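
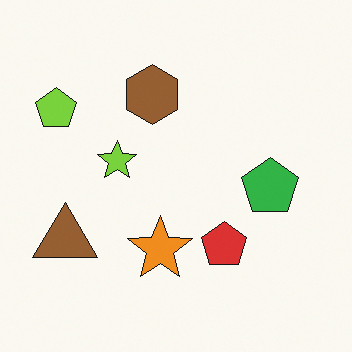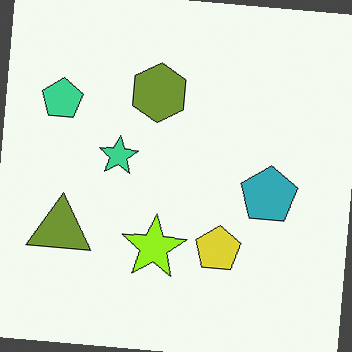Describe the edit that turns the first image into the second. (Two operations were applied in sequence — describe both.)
It was rotated clockwise by a few degrees, then hue-shifted slightly.

Every shape is tilted by the same angle and the image corners show triangular fill wedges — a whole-image rotation by a non-right angle. Every shape's color has rotated by the same amount around the hue wheel — a uniform hue shift.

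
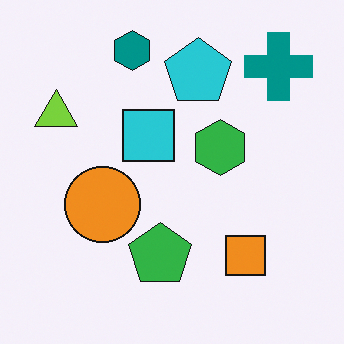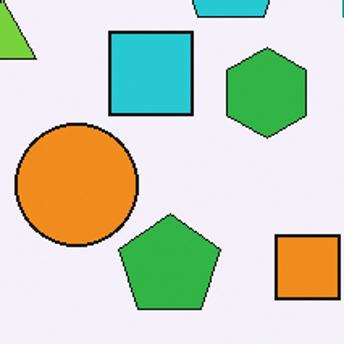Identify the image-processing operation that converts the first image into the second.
It was cropped slightly and scaled back up.

The visible shapes are larger and the field of view is narrower; shapes near the original edges may be partly or wholly outside the frame — a crop-and-rescale.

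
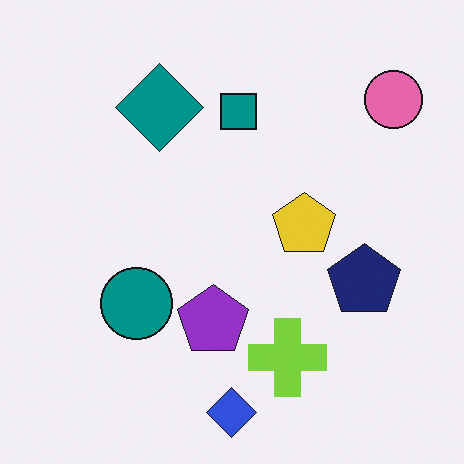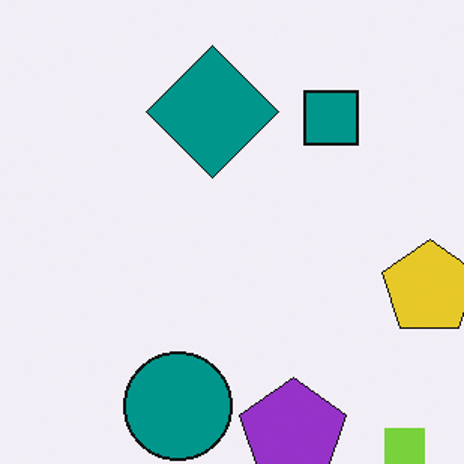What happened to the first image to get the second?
The second image is the first cropped slightly and scaled back up.

The visible shapes are larger and the field of view is narrower; shapes near the original edges may be partly or wholly outside the frame — a crop-and-rescale.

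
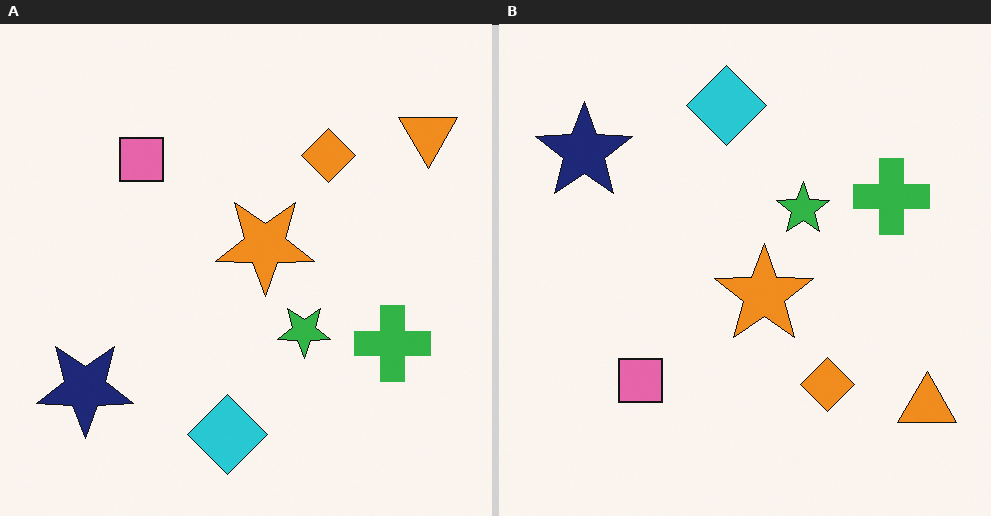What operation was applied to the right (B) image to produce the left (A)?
The left (A) image is the right (B) flipped vertically (top ↔ bottom).

The cyan diamond is in the top of the right (B) image and the bottom of the left (A) — shapes on opposite sides of the horizontal midline have swapped in a mirror flip.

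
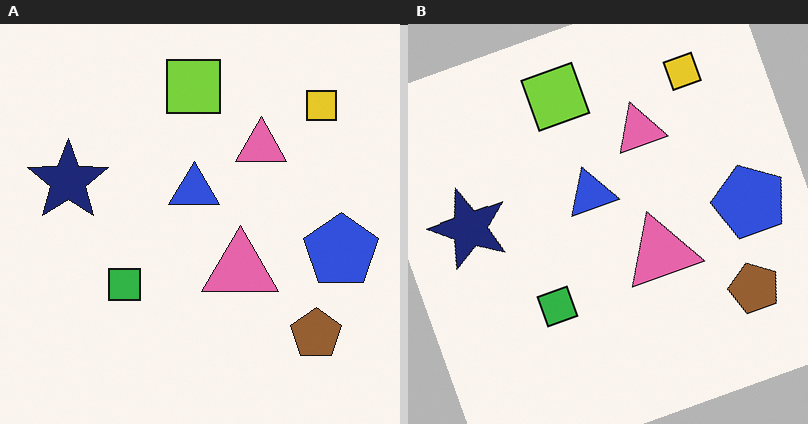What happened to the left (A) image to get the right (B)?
The transformation is: rotated counter-clockwise by a clearly visible amount.

Every shape is tilted by the same angle and the image corners show triangular fill wedges — a whole-image rotation by a non-right angle.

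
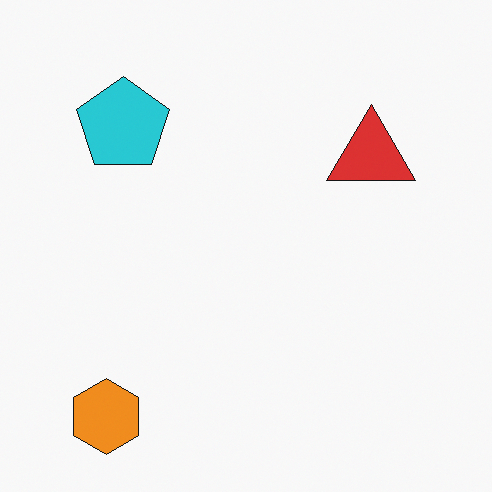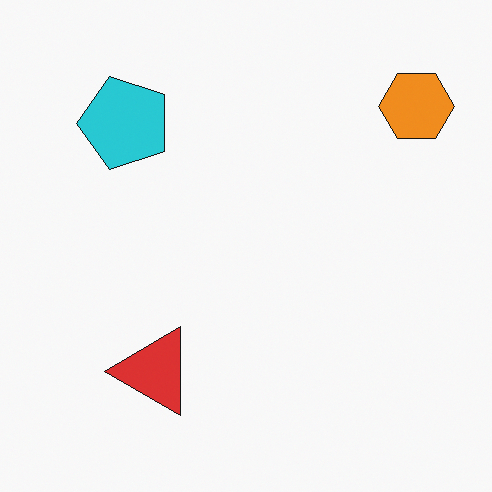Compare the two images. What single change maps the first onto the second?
The image was transposed (reflected across the top-left ↔ bottom-right diagonal).

Shapes have swapped their row and column positions — what was in the top-right is now in the bottom-left — a diagonal reflection.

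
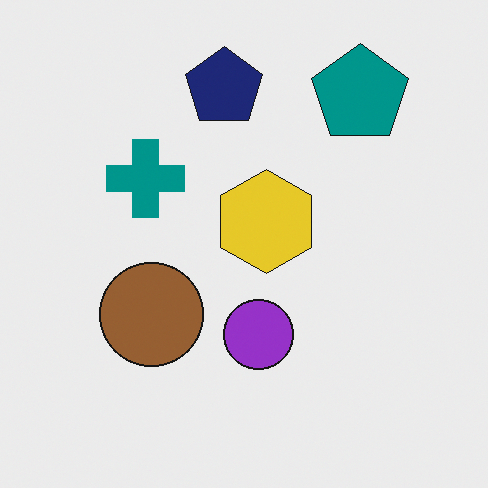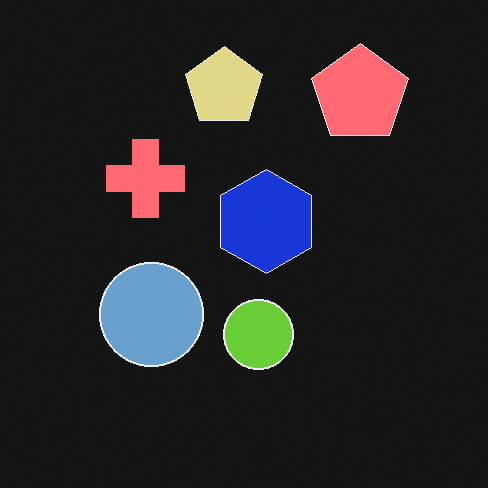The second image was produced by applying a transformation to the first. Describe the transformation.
This is the original image color-inverted (negative).

The light background has become dark and every shape's color is its complement — a photographic negative.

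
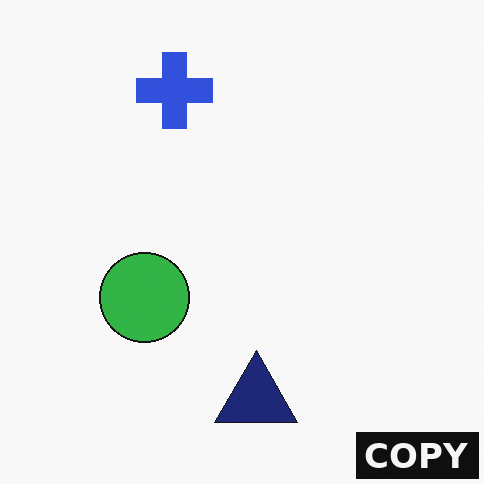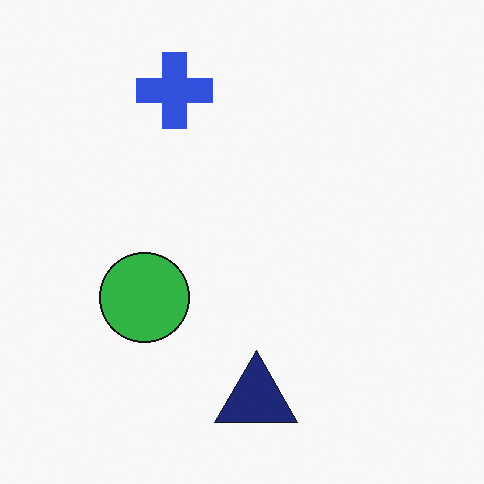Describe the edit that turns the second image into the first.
This is the original image watermarked with the text "COPY" in the lower-right corner.

A dark label reading "COPY" appears in the lower-right corner.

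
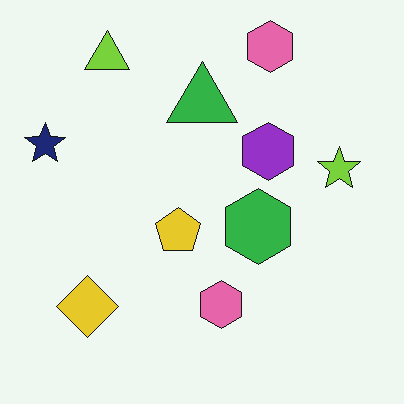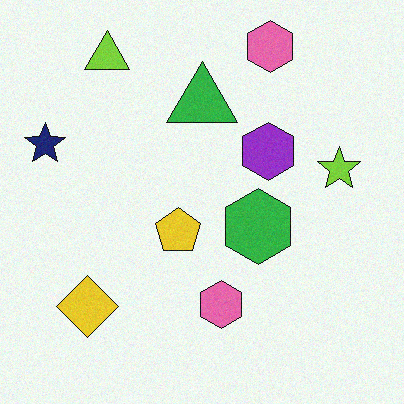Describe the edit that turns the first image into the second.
Degraded with a light layer of grain.

Random speckle covers the whole image, including the flat background.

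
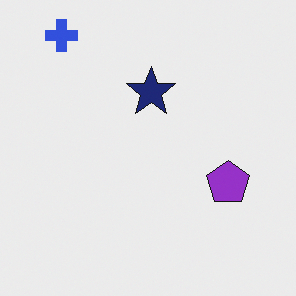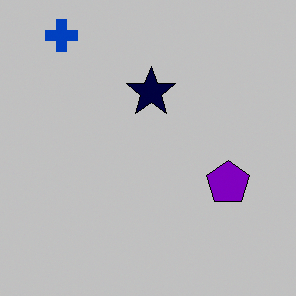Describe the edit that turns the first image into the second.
Heavily posterized to just a handful of flat colors.

Each flat color has snapped to a coarser quantized level — most visibly, the near-white background has dropped to a flat grey.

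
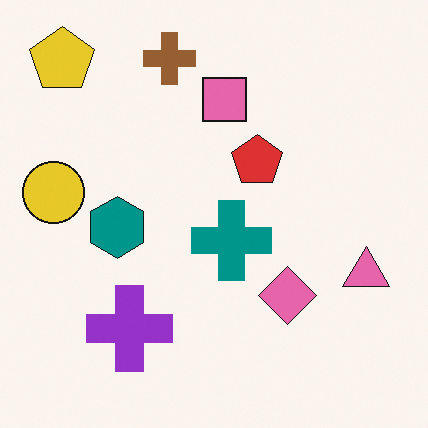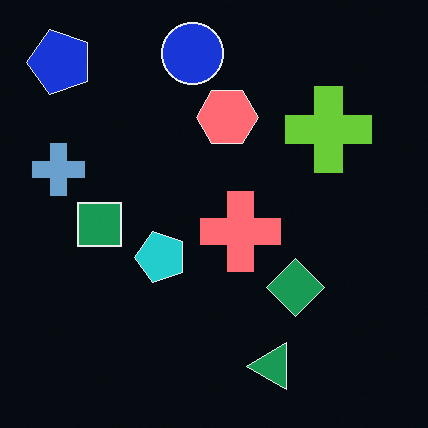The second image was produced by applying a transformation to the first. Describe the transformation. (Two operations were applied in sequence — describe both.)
It was color-inverted (negative), then transposed (reflected across the top-left ↔ bottom-right diagonal).

The light background has become dark and every shape's color is its complement — a photographic negative. Shapes have swapped their row and column positions — what was in the top-right is now in the bottom-left — a diagonal reflection.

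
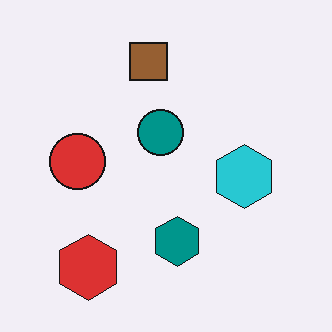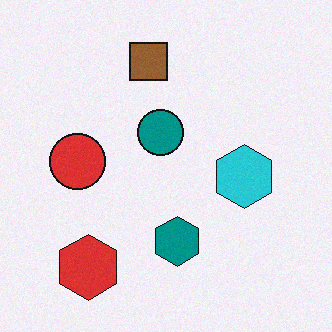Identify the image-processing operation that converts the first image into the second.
It was degraded with light additive noise.

Random speckle covers the whole image, including the flat background.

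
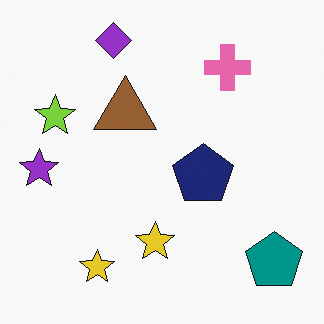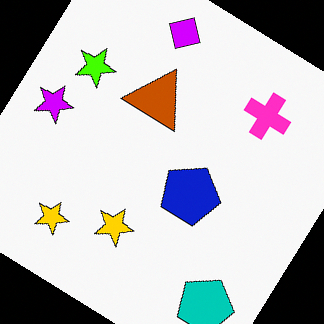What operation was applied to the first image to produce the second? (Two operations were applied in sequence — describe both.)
The image was made much more vivid (saturation change), then rotated clockwise by a large amount — several tens of degrees.

All colors are more vivid — a global saturation change. Every shape is tilted by the same angle and the image corners show triangular fill wedges — a whole-image rotation by a non-right angle.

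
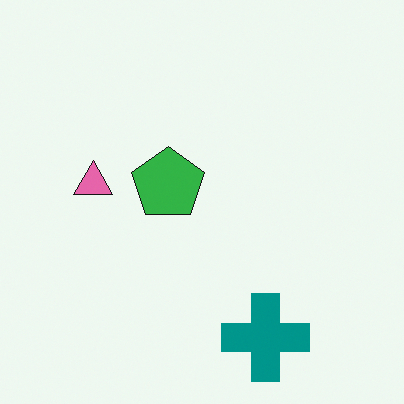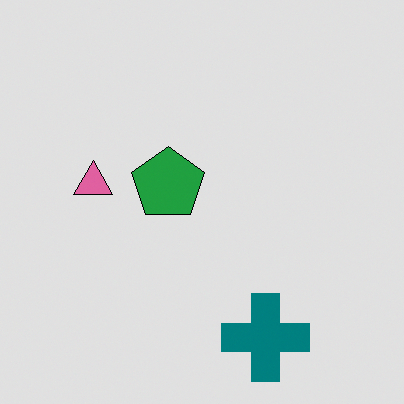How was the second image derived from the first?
The second image is the first posterized to a reduced palette.

Each flat color has snapped to a coarser quantized level — most visibly, the near-white background has dropped to a flat grey.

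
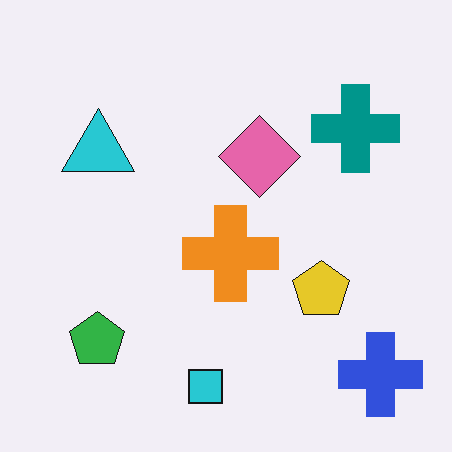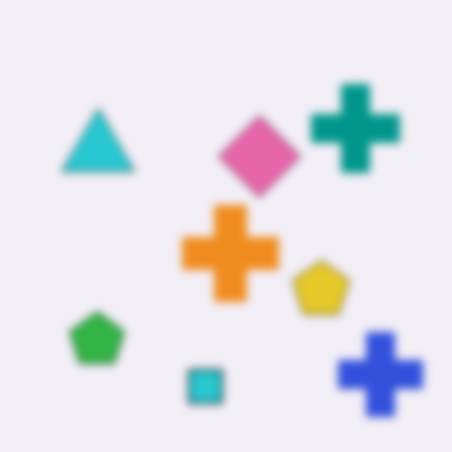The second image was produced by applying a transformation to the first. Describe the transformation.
The image was moderately blurred.

Shape edges and outlines are uniformly softened across the whole image.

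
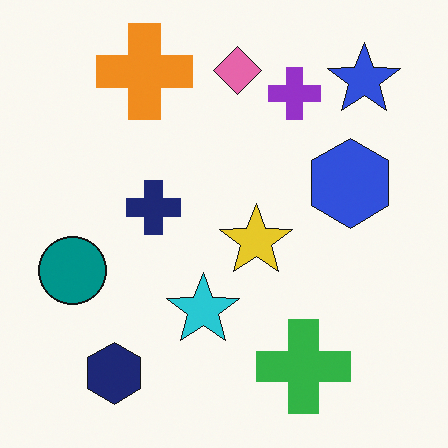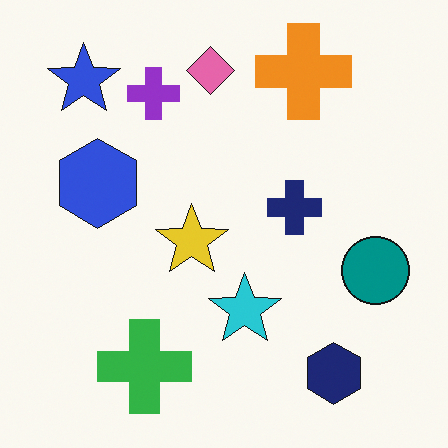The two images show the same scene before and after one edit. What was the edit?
The second image is the first flipped horizontally (left ↔ right).

The teal circle is in the left of the first image and the right of the second — shapes on opposite sides of the vertical midline have swapped in a mirror flip.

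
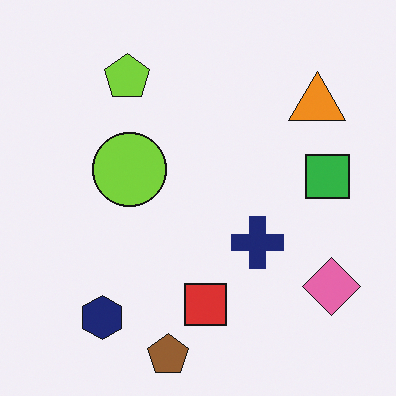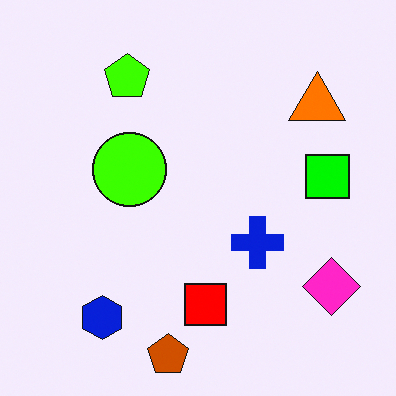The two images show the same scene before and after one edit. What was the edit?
This is the original image heavily oversaturated.

All colors are more vivid — a global saturation change.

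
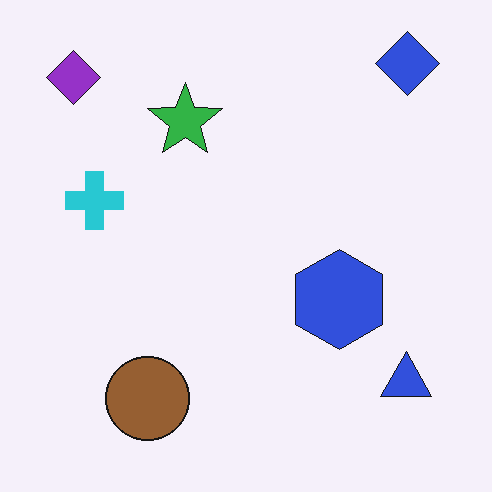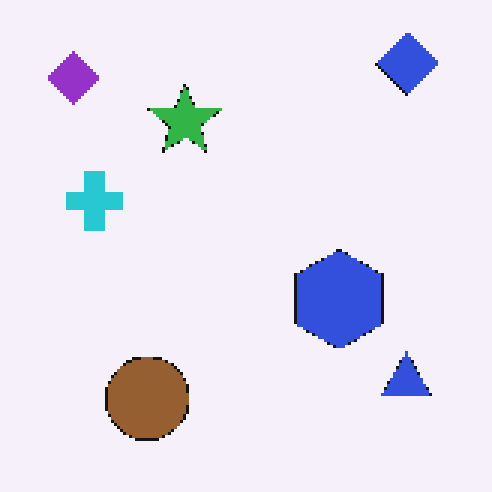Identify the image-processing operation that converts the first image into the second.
It was mildly pixelated.

Shapes are reduced to large square blocks; fine edges and outlines are lost — a downscale-then-upscale (mosaic) effect.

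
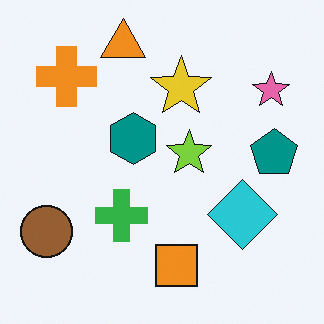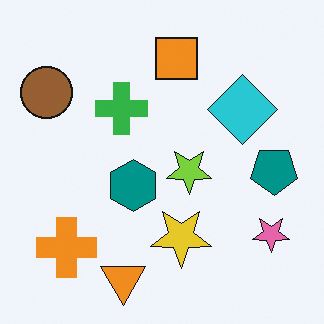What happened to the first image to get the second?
This is the original image flipped vertically (top ↔ bottom).

The orange triangle is in the top of the first image and the bottom of the second — shapes on opposite sides of the horizontal midline have swapped in a mirror flip.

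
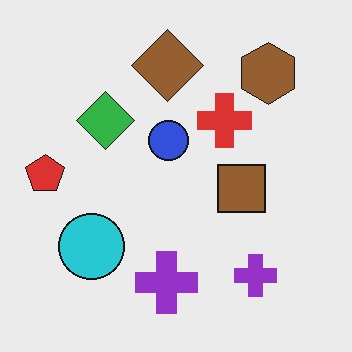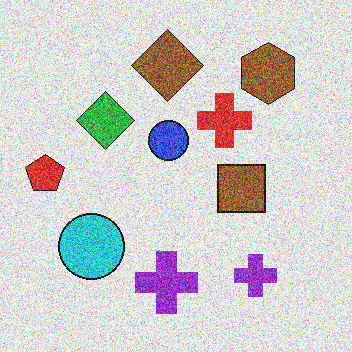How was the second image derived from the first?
The second image is the first degraded with a thick layer of grain.

Random speckle covers the whole image, including the flat background.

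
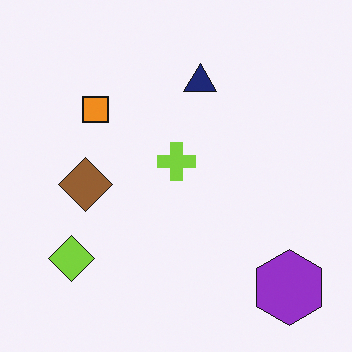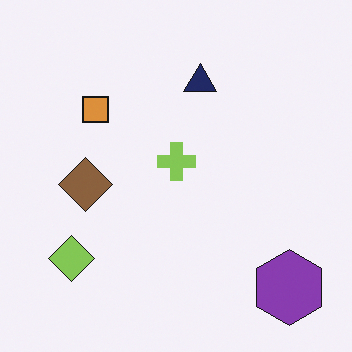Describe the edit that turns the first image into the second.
The transformation is: slightly desaturated.

All colors are more muted and greyish — a global saturation change.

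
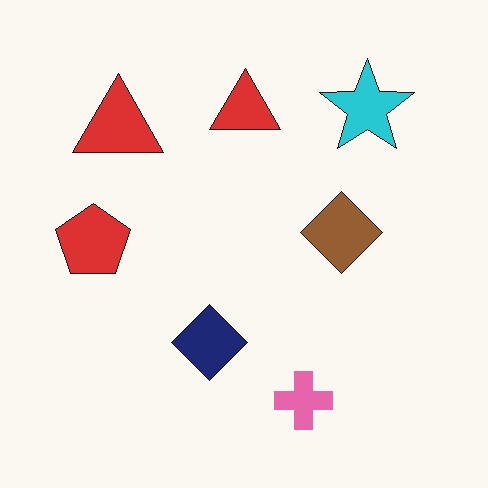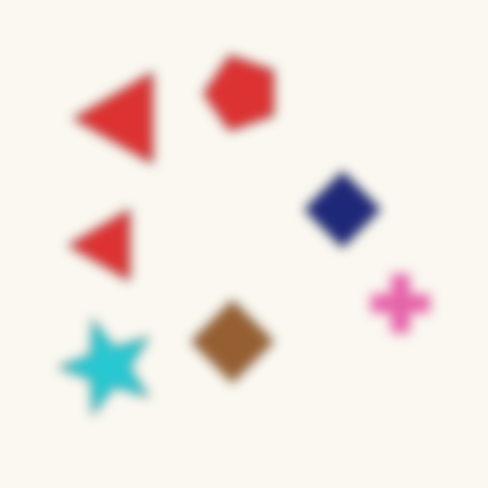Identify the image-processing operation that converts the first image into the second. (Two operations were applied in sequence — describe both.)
The image was transposed (reflected across the top-left ↔ bottom-right diagonal), then heavily blurred.

Shapes have swapped their row and column positions — what was in the top-right is now in the bottom-left — a diagonal reflection. Shape edges and outlines are uniformly softened across the whole image.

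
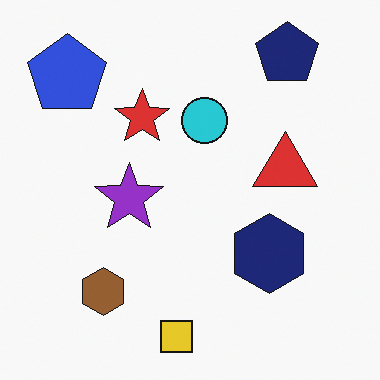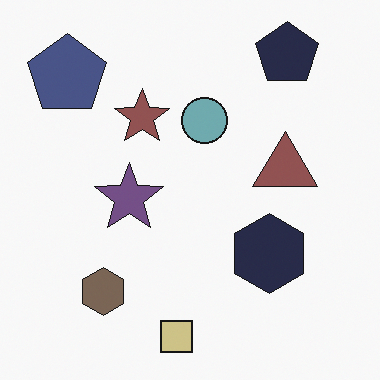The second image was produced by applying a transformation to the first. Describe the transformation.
Made much more muted (saturation change).

All colors are more muted and greyish — a global saturation change.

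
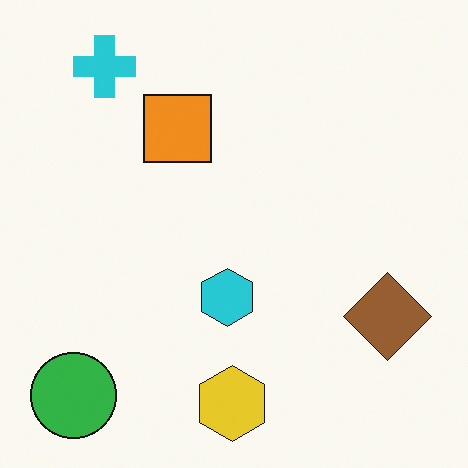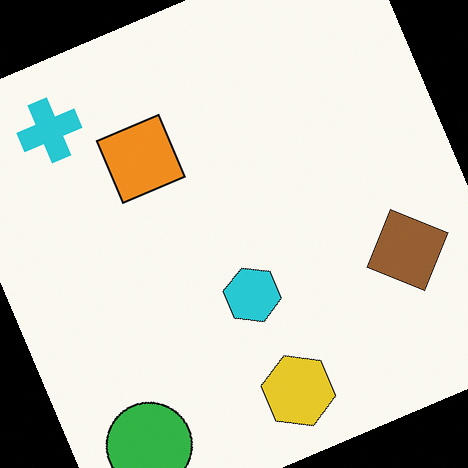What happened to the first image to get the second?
The second image is the first rotated counter-clockwise by a moderate amount.

Every shape is tilted by the same angle and the image corners show triangular fill wedges — a whole-image rotation by a non-right angle.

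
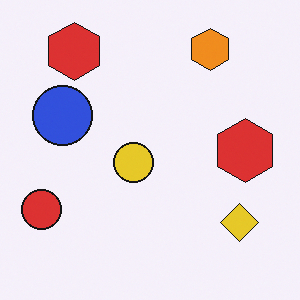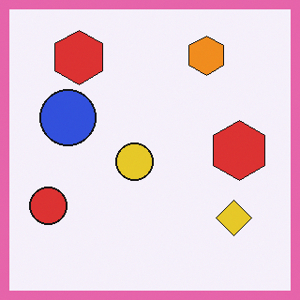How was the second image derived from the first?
The image was framed with a pink border.

A solid pink frame runs around the edge of the second image, with the content slightly shrunk inside it.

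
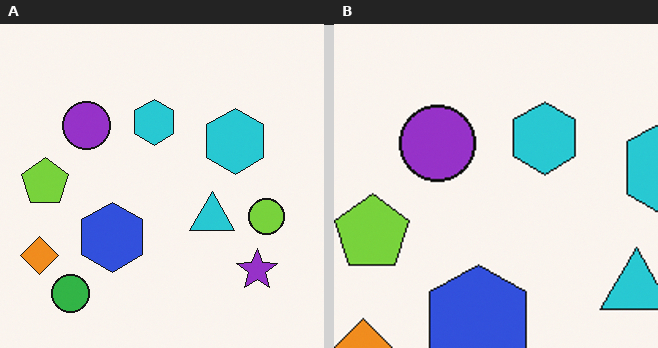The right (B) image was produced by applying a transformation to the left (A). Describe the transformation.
The right (B) image is the left (A) cropped slightly and scaled back up.

The visible shapes are larger and the field of view is narrower; shapes near the original edges may be partly or wholly outside the frame — a crop-and-rescale.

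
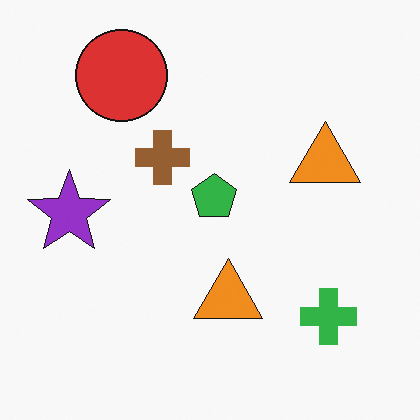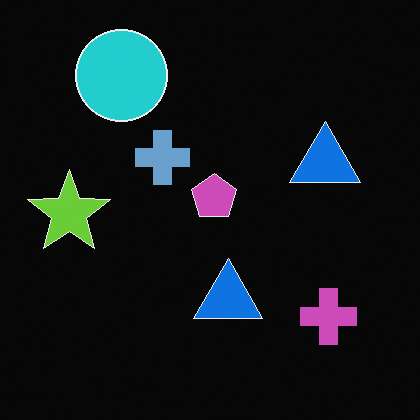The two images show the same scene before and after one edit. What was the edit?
The transformation is: color-inverted (negative).

The light background has become dark and every shape's color is its complement — a photographic negative.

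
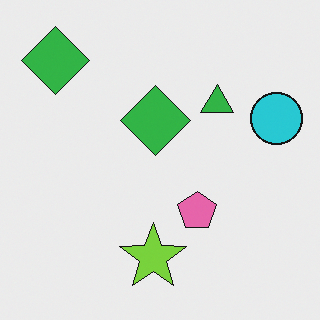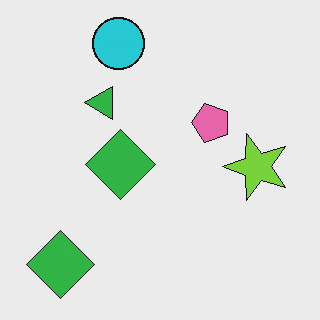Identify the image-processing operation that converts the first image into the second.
Rotated 90° counter-clockwise.

The cyan circle sits in the right of the first image and the top of the second — consistent with a whole-image 90° counter-clockwise rotation.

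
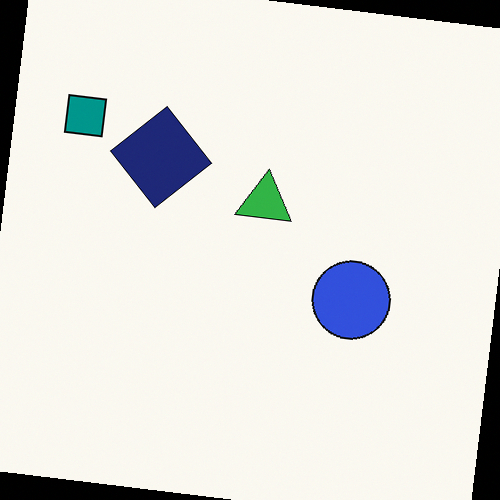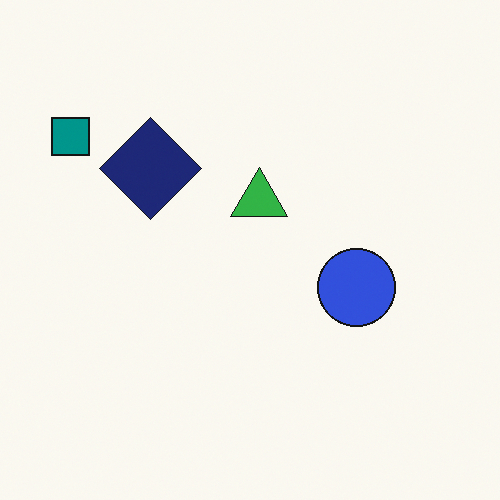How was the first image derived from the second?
The transformation is: rotated clockwise by a few degrees.

Every shape is tilted by the same angle and the image corners show triangular fill wedges — a whole-image rotation by a non-right angle.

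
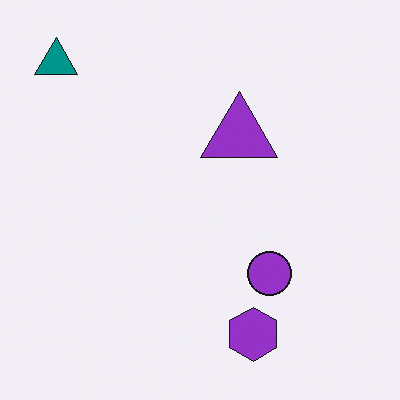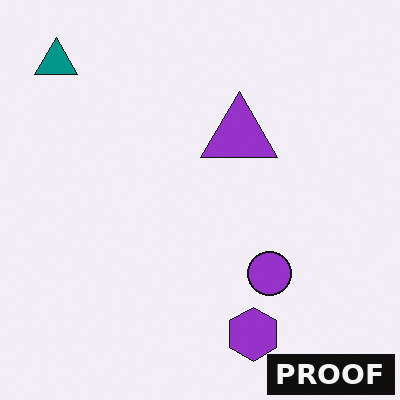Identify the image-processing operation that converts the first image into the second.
The image was watermarked with the text "PROOF" in the lower-right corner.

A dark label reading "PROOF" appears in the lower-right corner.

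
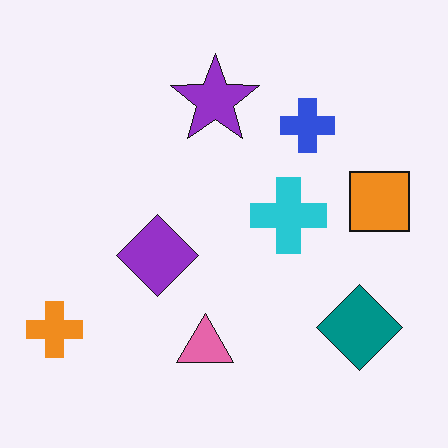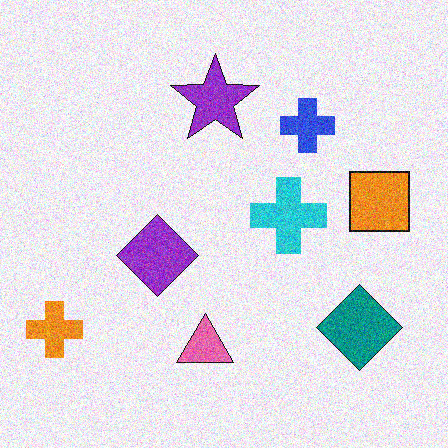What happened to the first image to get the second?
The second image is the first degraded with moderate additive noise.

Random speckle covers the whole image, including the flat background.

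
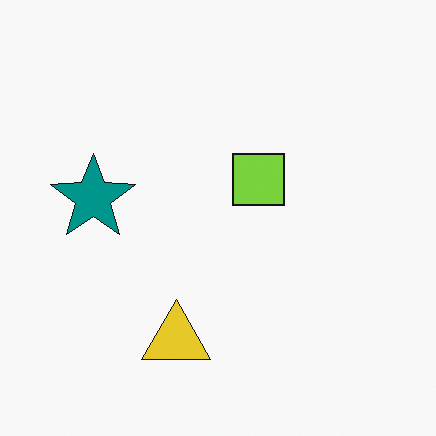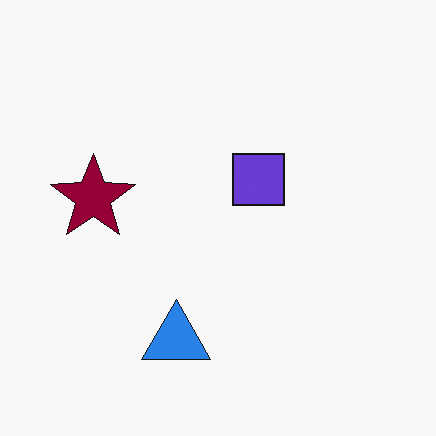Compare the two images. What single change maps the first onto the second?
This is the original image hue-shifted through roughly half the color wheel.

Every shape's color has rotated by the same amount around the hue wheel — a uniform hue shift.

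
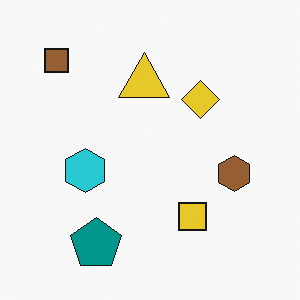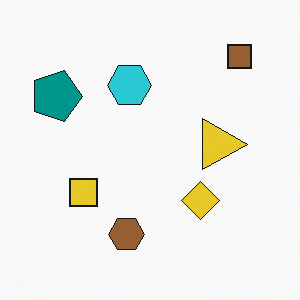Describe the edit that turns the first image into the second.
It was rotated 90° clockwise.

The brown square sits in the top-left of the first image and the top-right of the second — consistent with a whole-image 90° clockwise rotation.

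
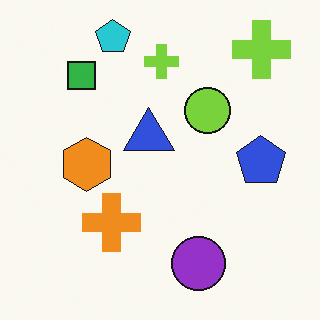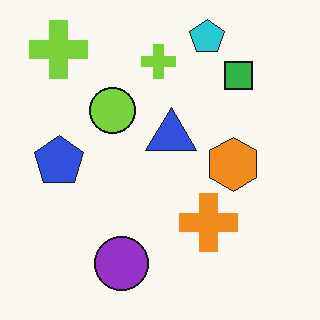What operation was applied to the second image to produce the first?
This is the original image flipped horizontally (left ↔ right).

The blue pentagon is in the left of the second image and the right of the first — shapes on opposite sides of the vertical midline have swapped in a mirror flip.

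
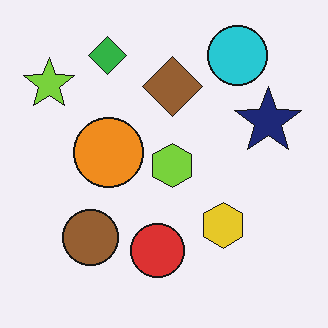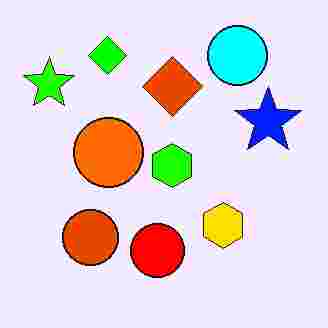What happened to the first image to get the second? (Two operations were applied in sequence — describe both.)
This is the original image heavily oversaturated, then heavily JPEG-compressed with obvious blocking artifacts.

All colors are more vivid — a global saturation change. Blocky 8×8 compression artifacts appear around shape edges and the flat background shows ringing — characteristic JPEG degradation.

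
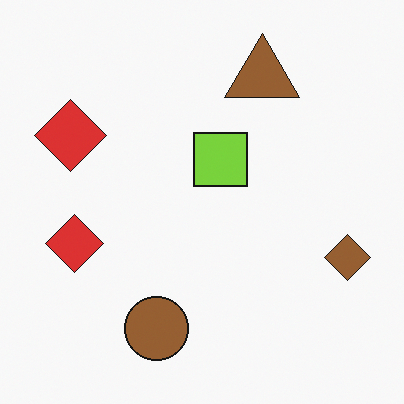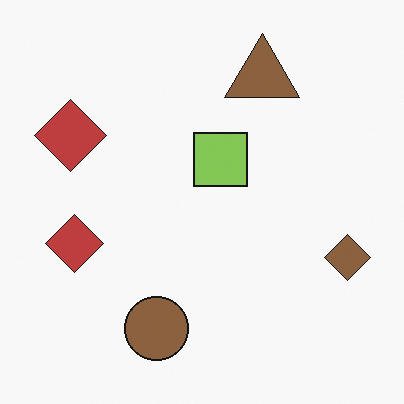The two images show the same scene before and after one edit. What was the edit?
It was slightly desaturated.

All colors are more muted and greyish — a global saturation change.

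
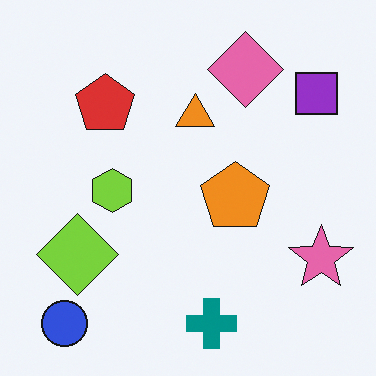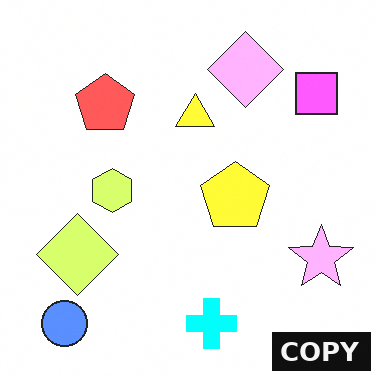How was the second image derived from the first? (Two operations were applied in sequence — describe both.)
It was brightened a lot, then watermarked with the text "COPY" in the lower-right corner.

Every pixel — background and shapes alike — is uniformly brightened. A dark label reading "COPY" appears in the lower-right corner.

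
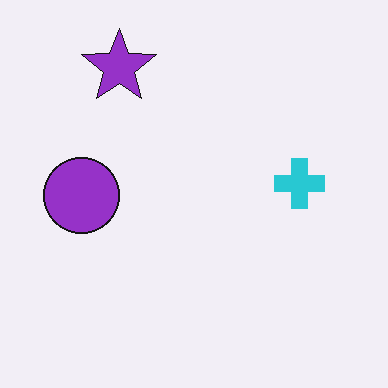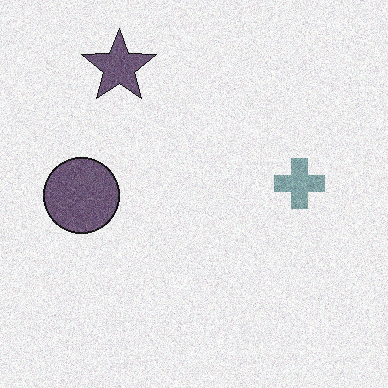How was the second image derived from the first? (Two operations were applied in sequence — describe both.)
The second image is the first degraded with moderate additive noise, then made much more muted (saturation change).

Random speckle covers the whole image, including the flat background. All colors are more muted and greyish — a global saturation change.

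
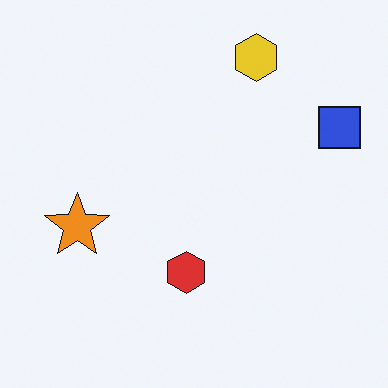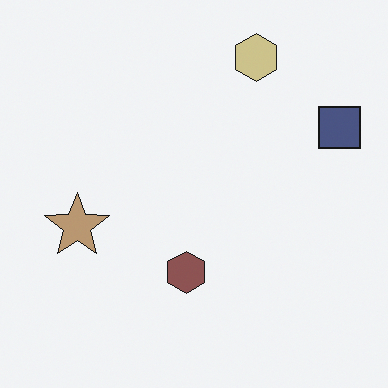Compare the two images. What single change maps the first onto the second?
It was made much more muted (saturation change).

All colors are more muted and greyish — a global saturation change.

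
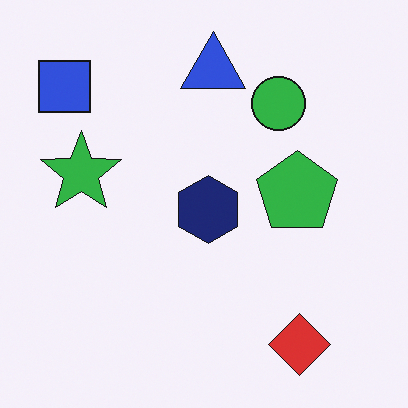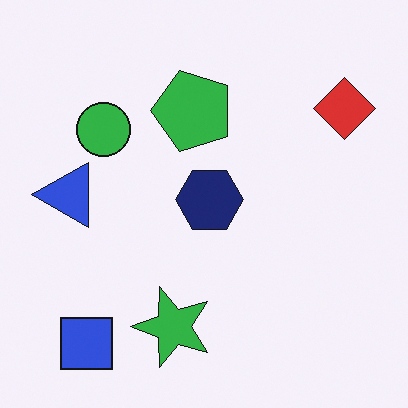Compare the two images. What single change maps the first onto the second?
Rotated 90° counter-clockwise.

The blue square sits in the top-left of the first image and the bottom-left of the second — consistent with a whole-image 90° counter-clockwise rotation.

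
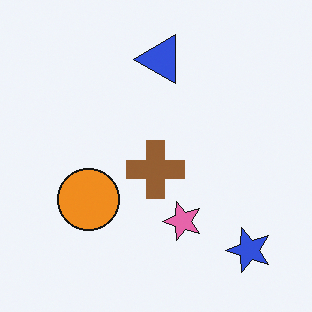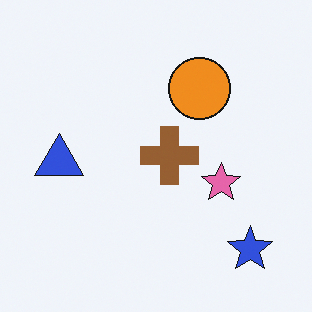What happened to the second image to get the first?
The transformation is: transposed (reflected across the top-left ↔ bottom-right diagonal).

Shapes have swapped their row and column positions — what was in the top-right is now in the bottom-left — a diagonal reflection.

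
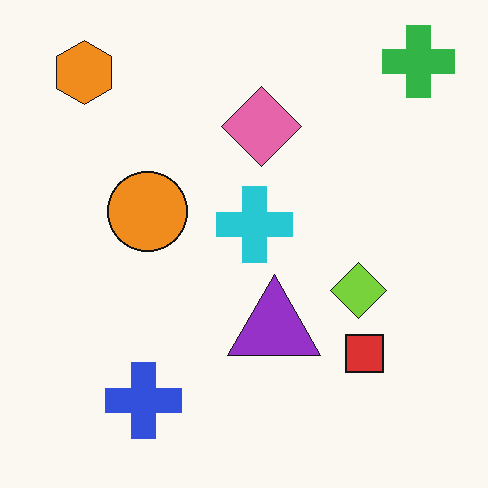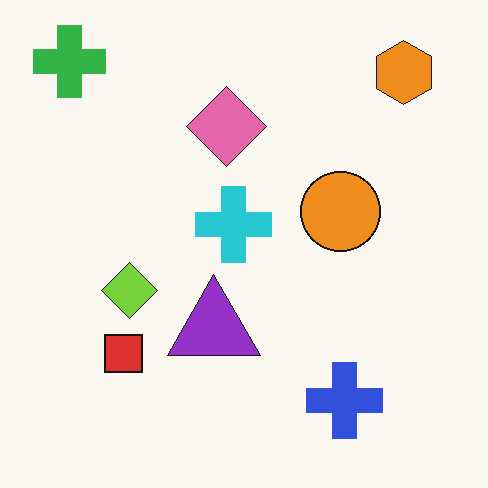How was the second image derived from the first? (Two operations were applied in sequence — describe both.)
The transformation is: flipped horizontally (left ↔ right), then JPEG-compressed with visible artifacts.

The green cross is in the top-right of the first image and the top-left of the second — shapes on opposite sides of the vertical midline have swapped in a mirror flip. Blocky 8×8 compression artifacts appear around shape edges and the flat background shows ringing — characteristic JPEG degradation.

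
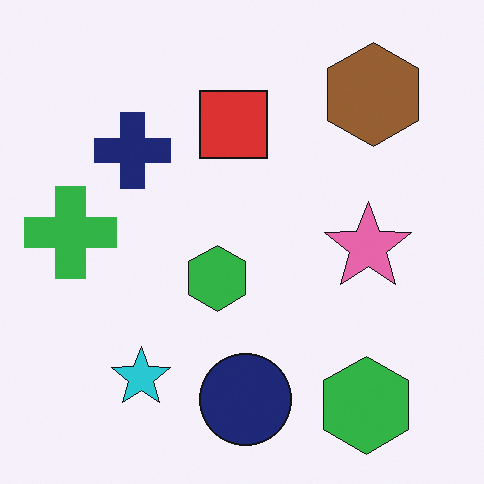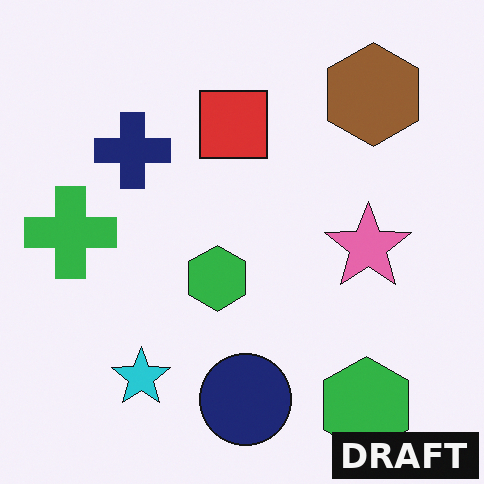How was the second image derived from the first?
The transformation is: watermarked with the text "DRAFT" in the lower-right corner.

A dark label reading "DRAFT" appears in the lower-right corner.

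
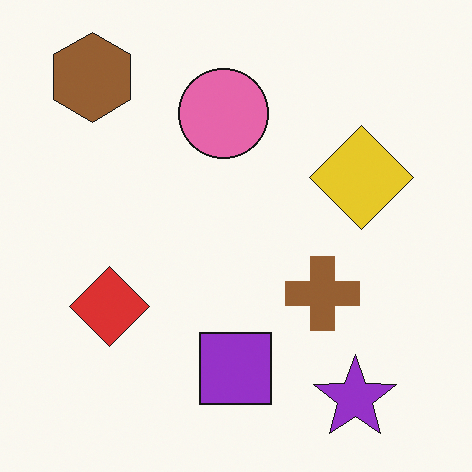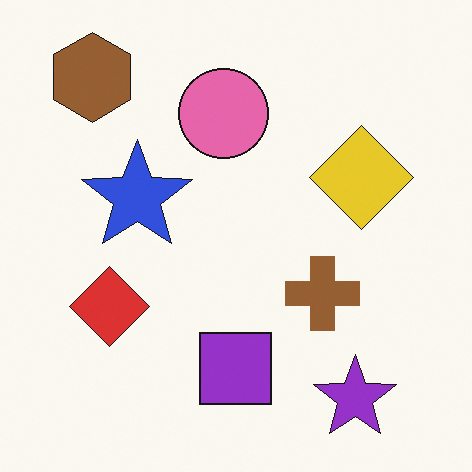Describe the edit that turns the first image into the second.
The image was overlaid with an additional blue star.

A blue star appears in the second image that is absent from the first.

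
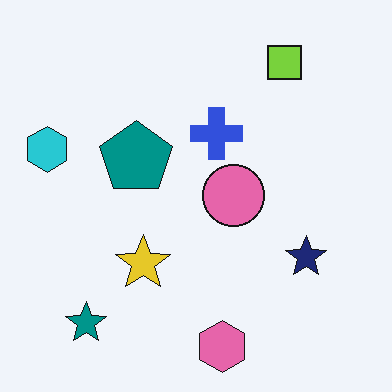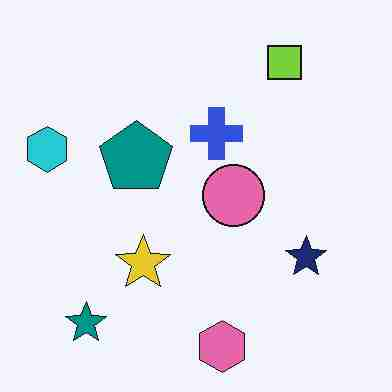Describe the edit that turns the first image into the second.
It was degraded with heavy JPEG compression.

Blocky 8×8 compression artifacts appear around shape edges and the flat background shows ringing — characteristic JPEG degradation.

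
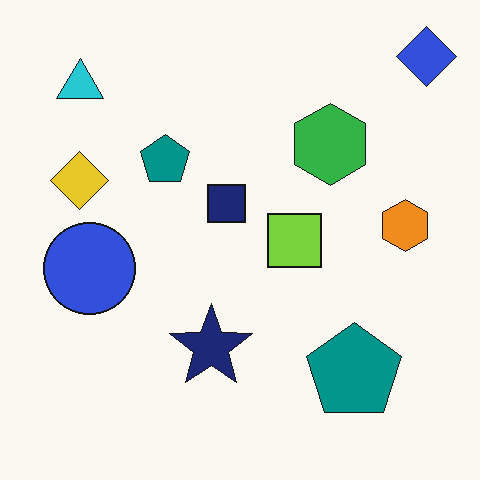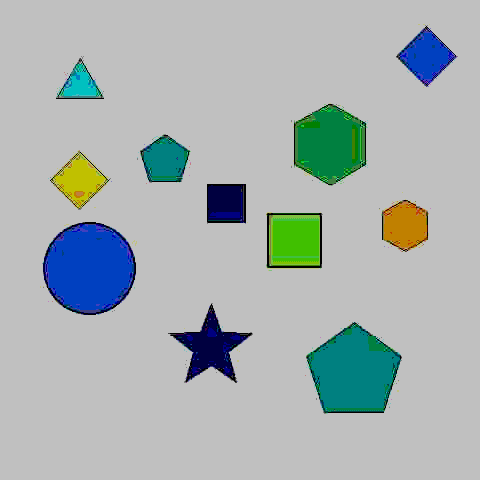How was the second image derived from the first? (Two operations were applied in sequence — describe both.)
It was heavily JPEG-compressed with obvious blocking artifacts, then aggressively posterized.

Blocky 8×8 compression artifacts appear around shape edges and the flat background shows ringing — characteristic JPEG degradation. Each flat color has snapped to a coarser quantized level — most visibly, the near-white background has dropped to a flat grey.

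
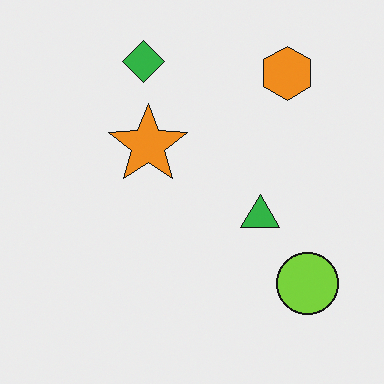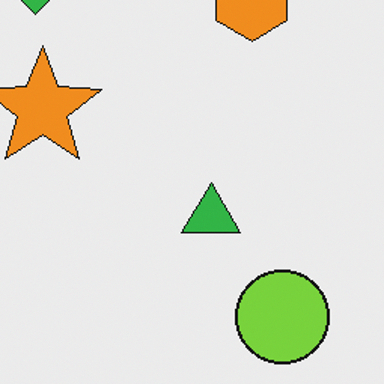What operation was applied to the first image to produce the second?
It was cropped to a modestly smaller region and rescaled.

The visible shapes are larger and the field of view is narrower; shapes near the original edges may be partly or wholly outside the frame — a crop-and-rescale.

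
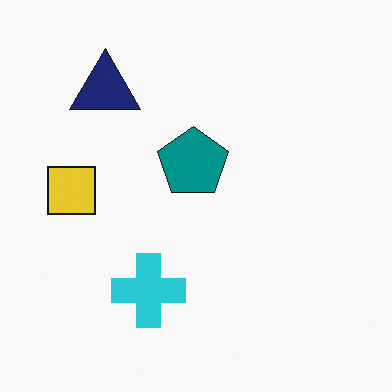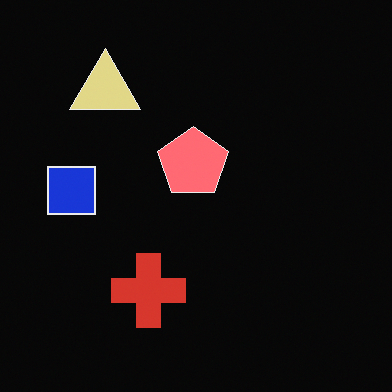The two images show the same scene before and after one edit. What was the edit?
Color-inverted (negative).

The light background has become dark and every shape's color is its complement — a photographic negative.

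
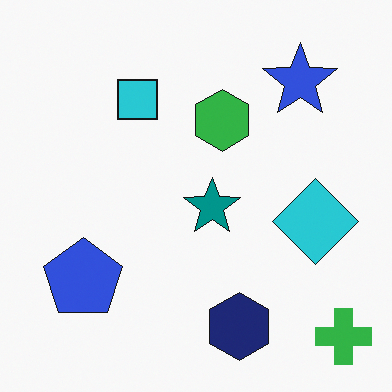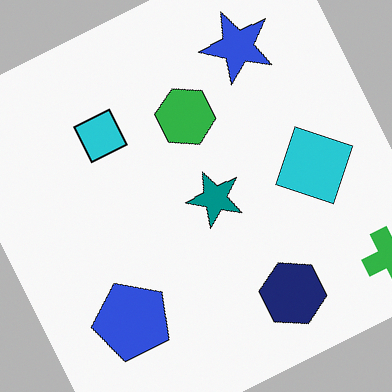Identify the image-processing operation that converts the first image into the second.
The second image is the first rotated counter-clockwise by a moderate amount.

Every shape is tilted by the same angle and the image corners show triangular fill wedges — a whole-image rotation by a non-right angle.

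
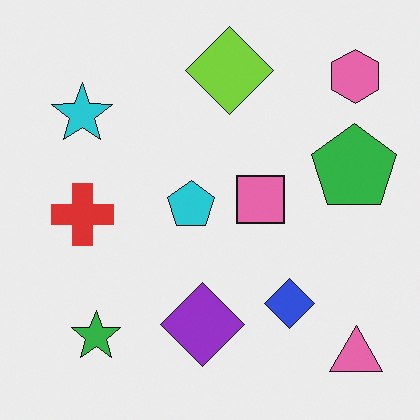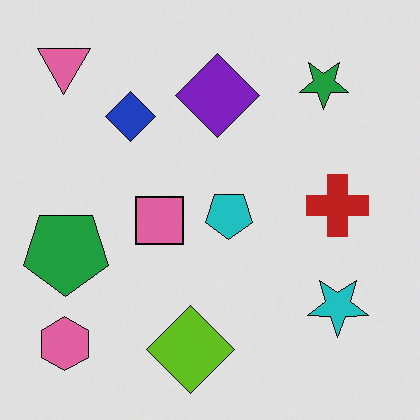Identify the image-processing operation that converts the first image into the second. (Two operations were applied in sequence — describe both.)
The second image is the first rotated 180°, then moderately posterized.

The pink triangle sits in the bottom-right of the first image and the top-left of the second — consistent with a whole-image 180° rotation. Each flat color has snapped to a coarser quantized level — most visibly, the near-white background has dropped to a flat grey.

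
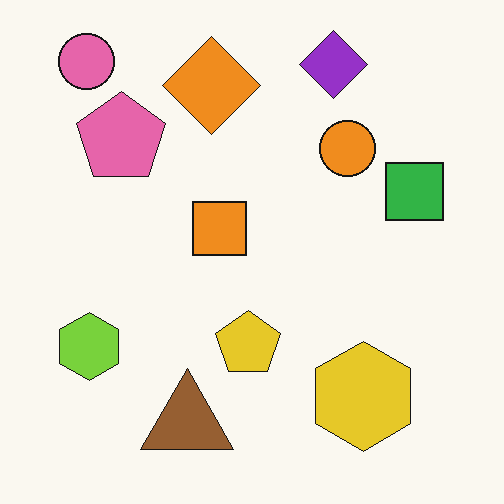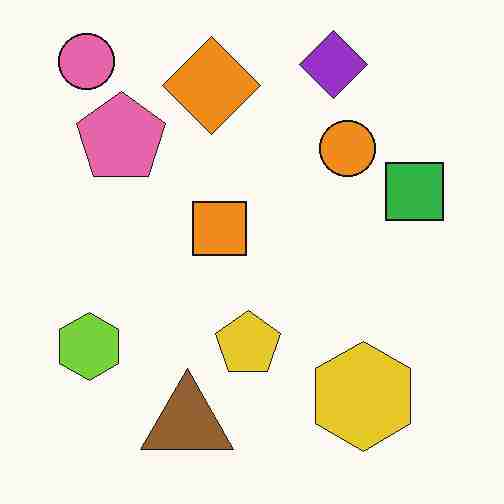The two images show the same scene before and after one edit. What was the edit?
The second image is the first degraded with heavy JPEG compression.

Blocky 8×8 compression artifacts appear around shape edges and the flat background shows ringing — characteristic JPEG degradation.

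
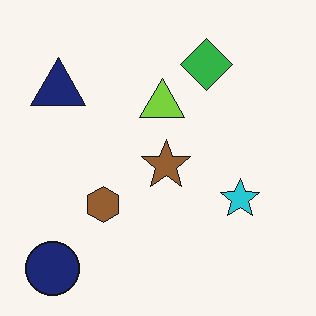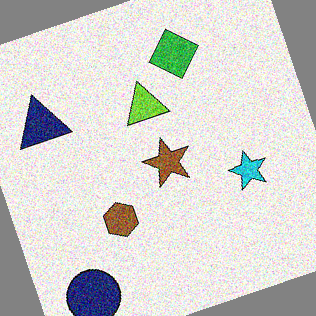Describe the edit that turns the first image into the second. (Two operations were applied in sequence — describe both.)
The transformation is: degraded with heavy additive noise, then rotated counter-clockwise by a clearly visible amount.

Random speckle covers the whole image, including the flat background. Every shape is tilted by the same angle and the image corners show triangular fill wedges — a whole-image rotation by a non-right angle.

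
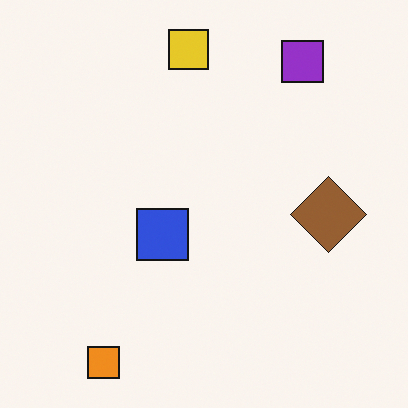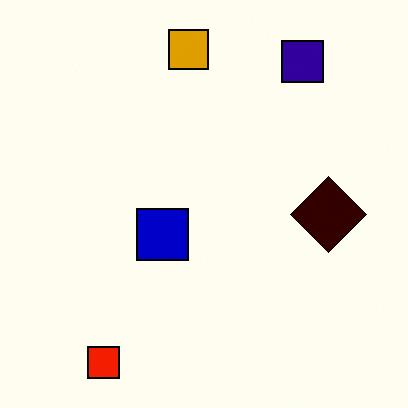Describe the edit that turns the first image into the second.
The transformation is: boosted in contrast.

Tones are pushed away from mid-grey across the whole image — a global contrast change.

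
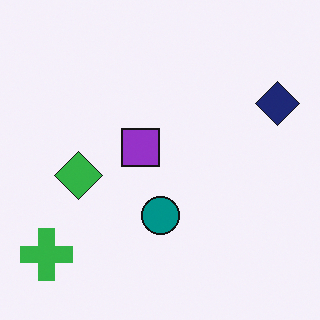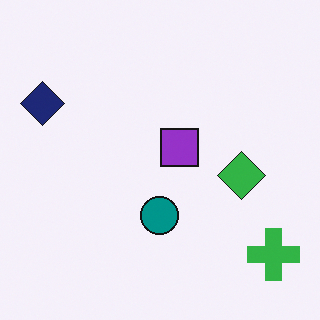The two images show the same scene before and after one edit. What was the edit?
The image was flipped horizontally (left ↔ right).

The navy diamond is in the top-right of the first image and the top-left of the second — shapes on opposite sides of the vertical midline have swapped in a mirror flip.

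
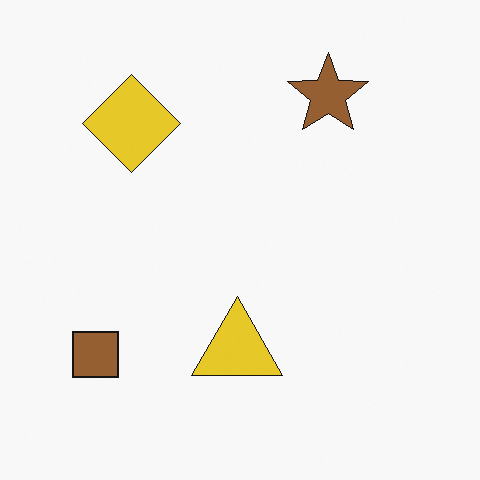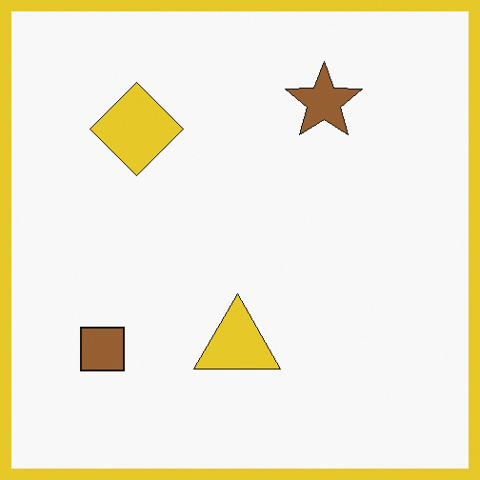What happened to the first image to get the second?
This is the original image framed with a yellow border.

A solid yellow frame runs around the edge of the second image, with the content slightly shrunk inside it.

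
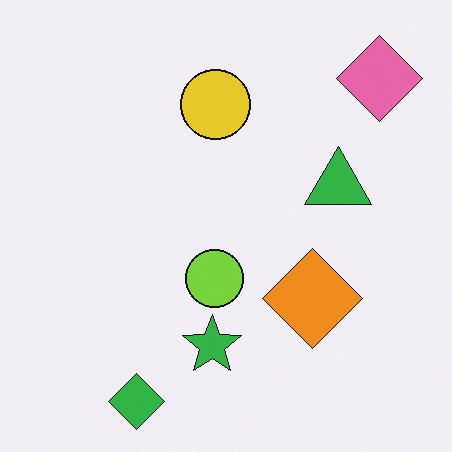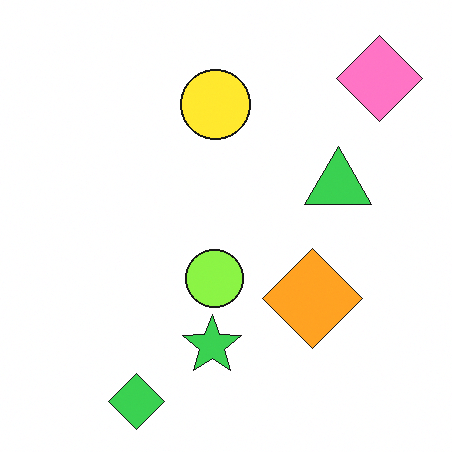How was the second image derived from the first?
The image was slightly brightened.

Every pixel — background and shapes alike — is uniformly brightened.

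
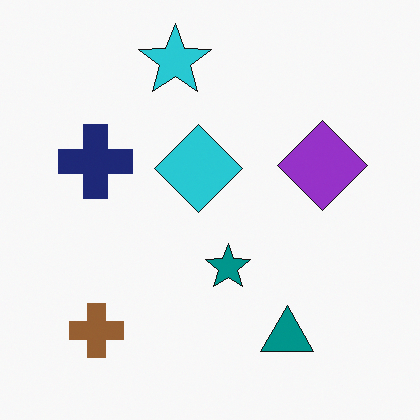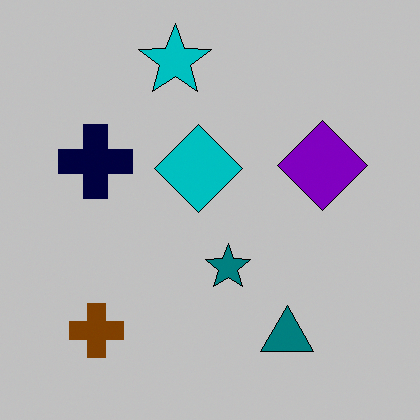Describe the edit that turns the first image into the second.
This is the original image heavily posterized to just a handful of flat colors.

Each flat color has snapped to a coarser quantized level — most visibly, the near-white background has dropped to a flat grey.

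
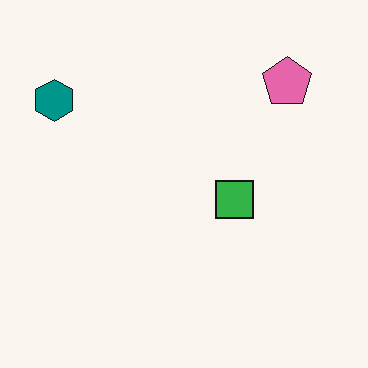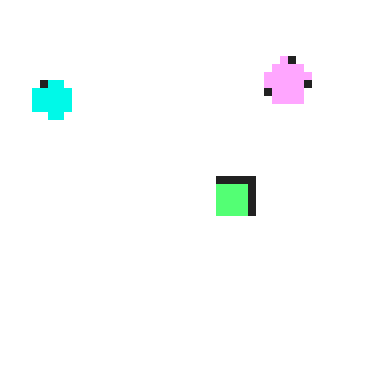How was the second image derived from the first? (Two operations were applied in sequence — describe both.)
Brightened a lot, then moderately pixelated.

Every pixel — background and shapes alike — is uniformly brightened. Shapes are reduced to large square blocks; fine edges and outlines are lost — a downscale-then-upscale (mosaic) effect.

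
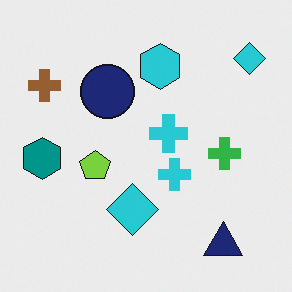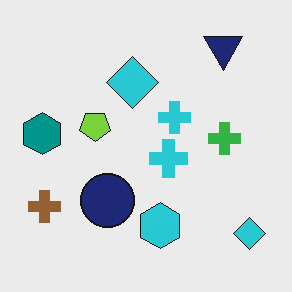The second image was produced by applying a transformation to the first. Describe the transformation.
The transformation is: flipped vertically (top ↔ bottom).

The navy triangle is in the bottom-right of the first image and the top-right of the second — shapes on opposite sides of the horizontal midline have swapped in a mirror flip.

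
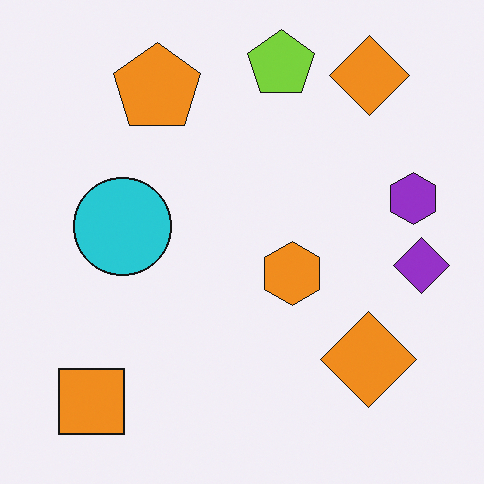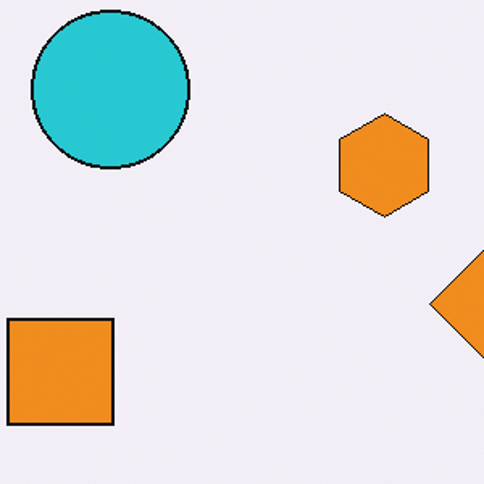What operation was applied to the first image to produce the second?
It was cropped slightly and scaled back up.

The visible shapes are larger and the field of view is narrower; shapes near the original edges may be partly or wholly outside the frame — a crop-and-rescale.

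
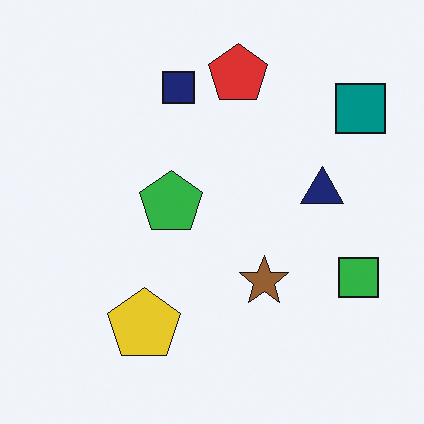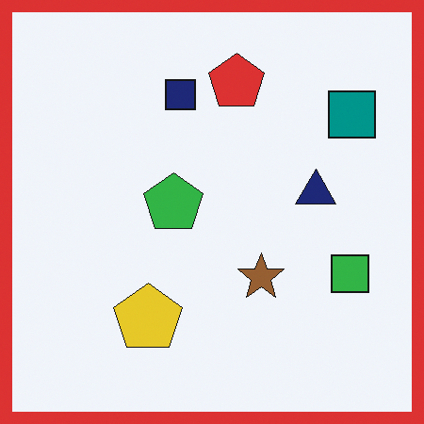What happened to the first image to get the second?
This is the original image framed with a red border.

A solid red frame runs around the edge of the second image, with the content slightly shrunk inside it.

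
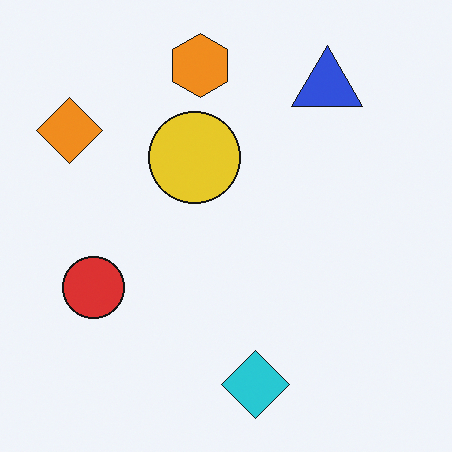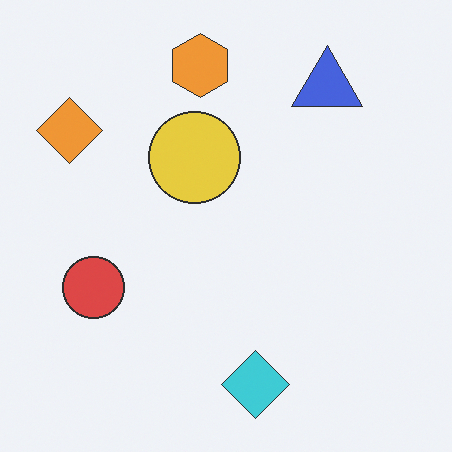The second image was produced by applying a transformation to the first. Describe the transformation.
It was given slightly reduced contrast.

Tones are pushed toward mid-grey across the whole image — a global contrast change.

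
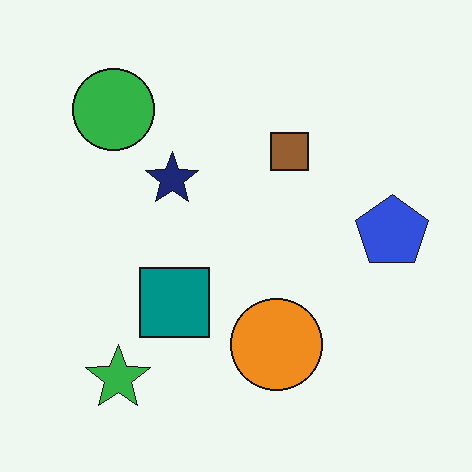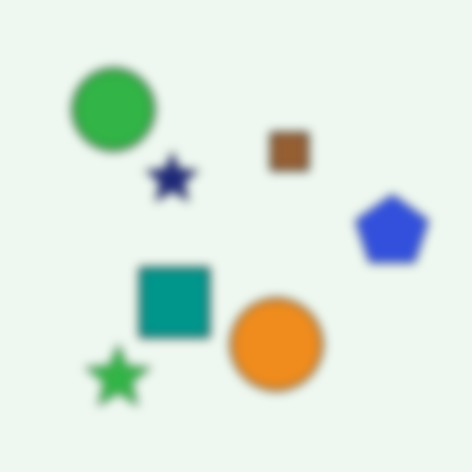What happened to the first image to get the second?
The image was heavily blurred.

Shape edges and outlines are uniformly softened across the whole image.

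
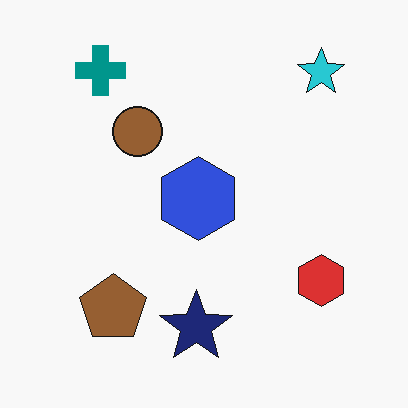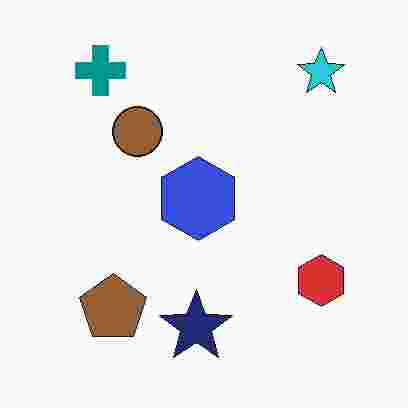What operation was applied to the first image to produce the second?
The second image is the first heavily JPEG-compressed with obvious blocking artifacts.

Blocky 8×8 compression artifacts appear around shape edges and the flat background shows ringing — characteristic JPEG degradation.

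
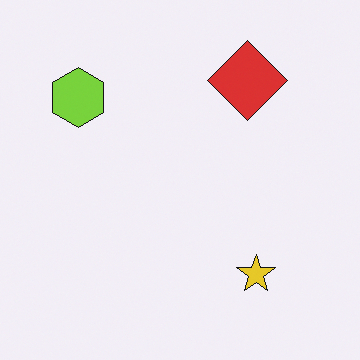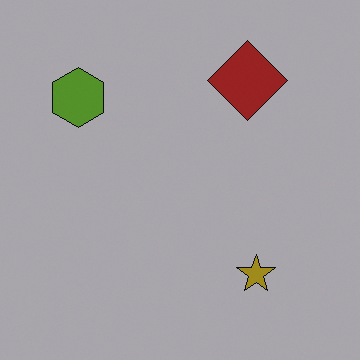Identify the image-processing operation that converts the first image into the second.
The transformation is: darkened a lot.

Every pixel — background and shapes alike — is uniformly darkened.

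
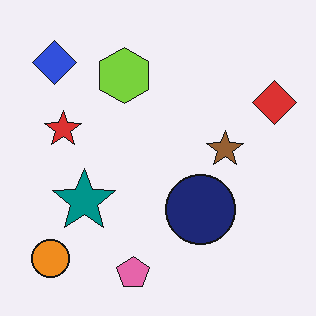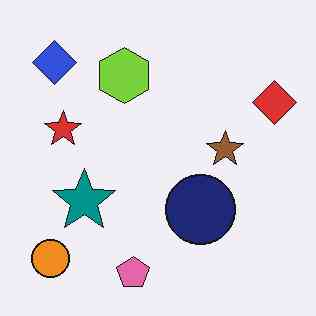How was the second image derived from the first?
This is the original image given moderate JPEG compression.

Blocky 8×8 compression artifacts appear around shape edges and the flat background shows ringing — characteristic JPEG degradation.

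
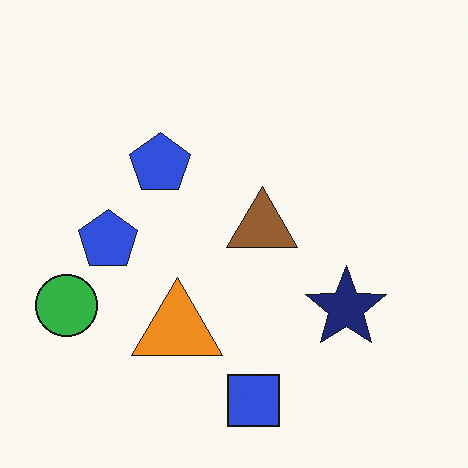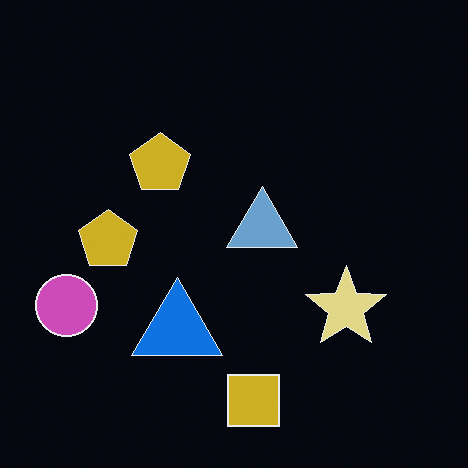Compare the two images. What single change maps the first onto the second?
Color-inverted (negative).

The light background has become dark and every shape's color is its complement — a photographic negative.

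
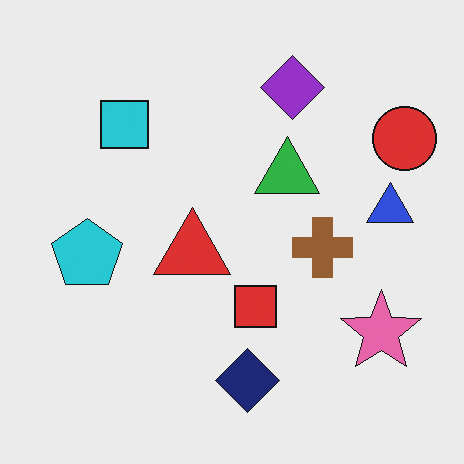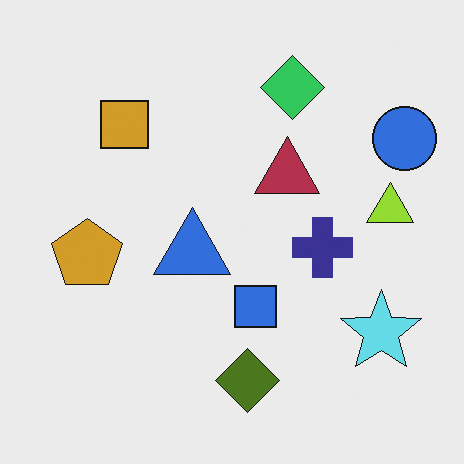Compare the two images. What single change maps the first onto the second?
This is the original image hue-shifted by a large amount.

Every shape's color has rotated by the same amount around the hue wheel — a uniform hue shift.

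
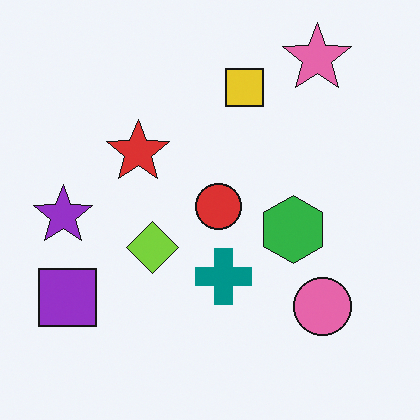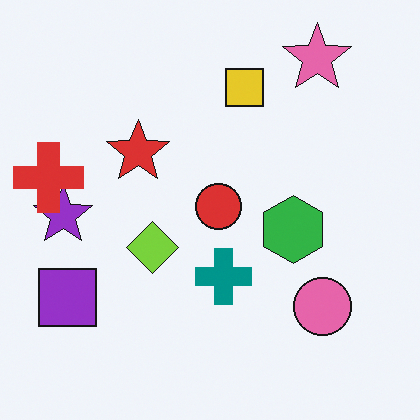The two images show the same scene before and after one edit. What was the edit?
Overlaid with an additional red cross.

A red cross appears in the second image that is absent from the first.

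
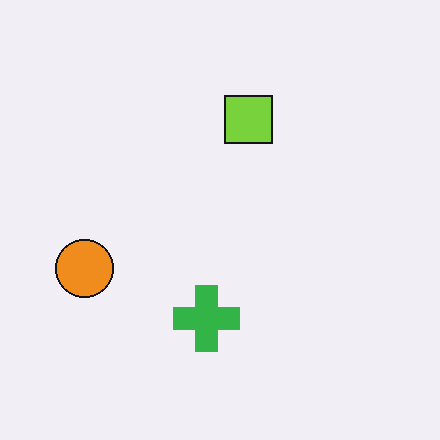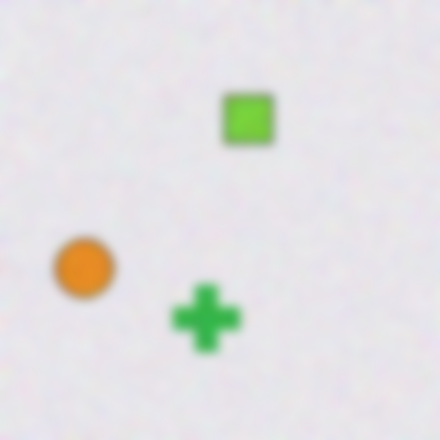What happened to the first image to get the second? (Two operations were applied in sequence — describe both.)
This is the original image degraded with a thick layer of grain, then heavily blurred.

Random speckle covers the whole image, including the flat background. Shape edges and outlines are uniformly softened across the whole image.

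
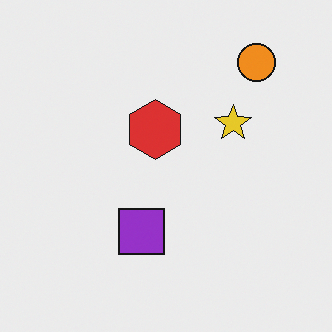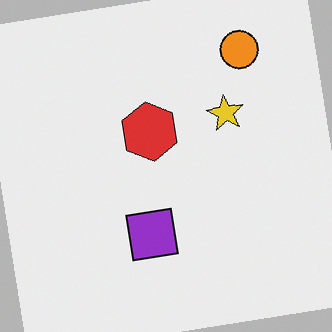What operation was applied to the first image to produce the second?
Rotated counter-clockwise by a few degrees.

Every shape is tilted by the same angle and the image corners show triangular fill wedges — a whole-image rotation by a non-right angle.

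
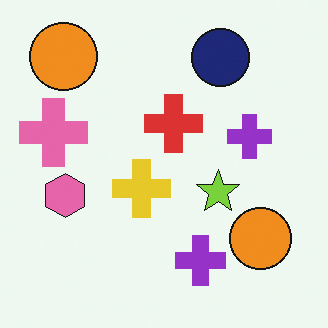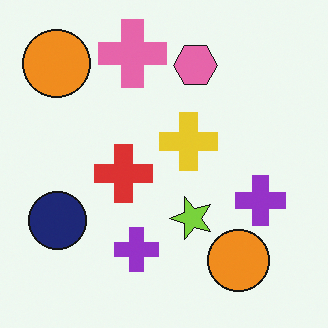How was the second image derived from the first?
The second image is the first transposed (reflected across the top-left ↔ bottom-right diagonal).

Shapes have swapped their row and column positions — what was in the top-right is now in the bottom-left — a diagonal reflection.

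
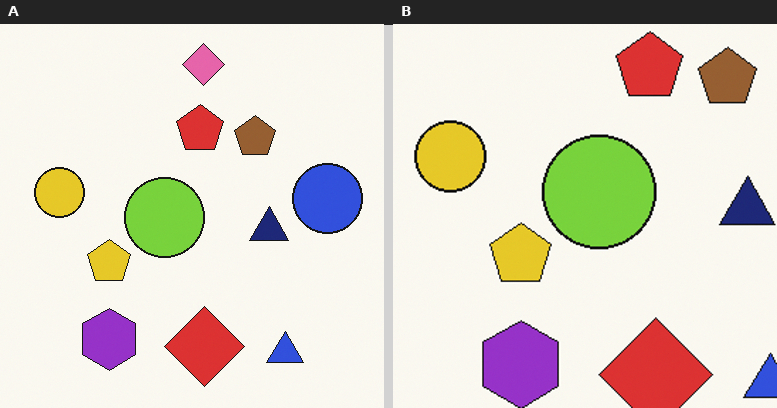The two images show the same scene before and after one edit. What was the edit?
The transformation is: cropped slightly and scaled back up.

The visible shapes are larger and the field of view is narrower; shapes near the original edges may be partly or wholly outside the frame — a crop-and-rescale.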